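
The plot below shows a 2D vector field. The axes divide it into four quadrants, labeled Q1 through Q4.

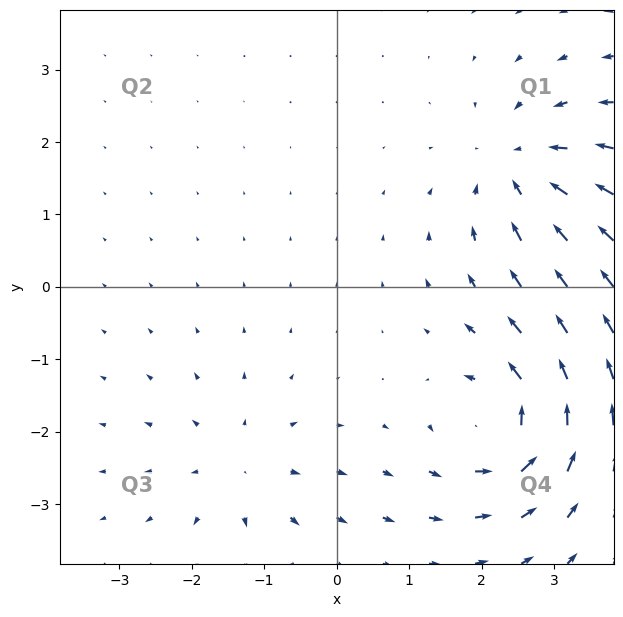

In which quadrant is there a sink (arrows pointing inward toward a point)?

Q1

The sink sits at approximately (2.5, 1.6), which lies in quadrant Q1. The divergence there is about -4, negative as expected for a sink.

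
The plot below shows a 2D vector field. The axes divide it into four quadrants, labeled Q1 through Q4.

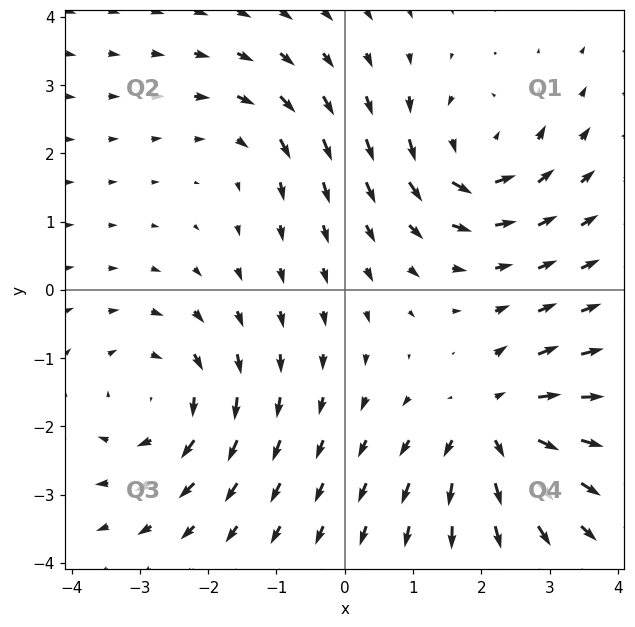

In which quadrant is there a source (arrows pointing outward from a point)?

Q4

The source sits at approximately (2.2, -2.0), which lies in quadrant Q4. The divergence there is about +5, positive as expected for a source.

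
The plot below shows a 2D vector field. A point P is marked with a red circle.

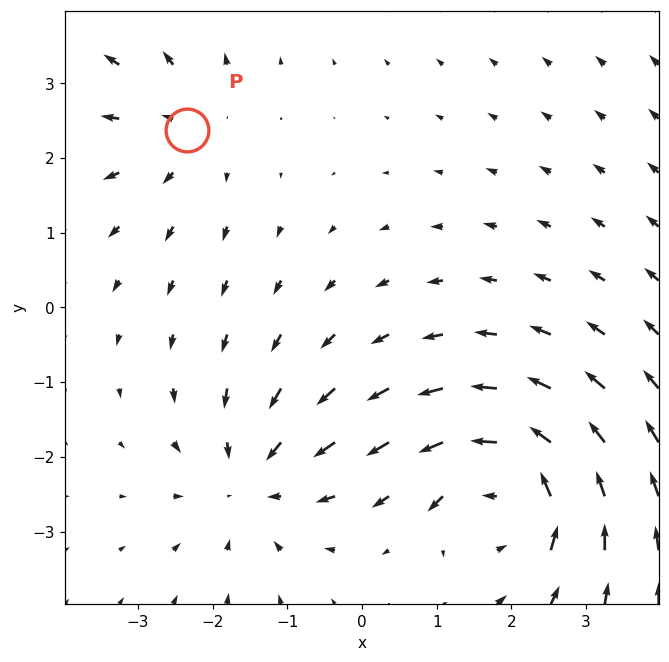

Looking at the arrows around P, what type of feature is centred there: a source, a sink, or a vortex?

At P (-2.3, 2.4) the arrows spread outward. Divergence about +2, curl ≈0 — positive divergence with near-zero curl is a source.

source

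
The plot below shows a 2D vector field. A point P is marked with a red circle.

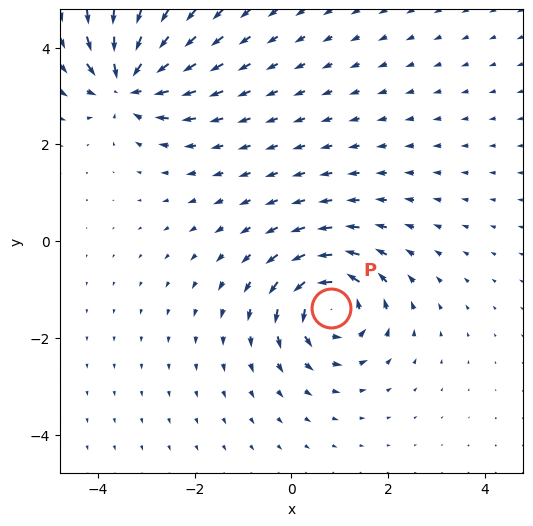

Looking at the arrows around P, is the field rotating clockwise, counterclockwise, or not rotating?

Near P at (0.8, -1.4) the arrows circulate counterclockwise. The curl (z-component) there is about +6; positive curl means counterclockwise rotation.

counterclockwise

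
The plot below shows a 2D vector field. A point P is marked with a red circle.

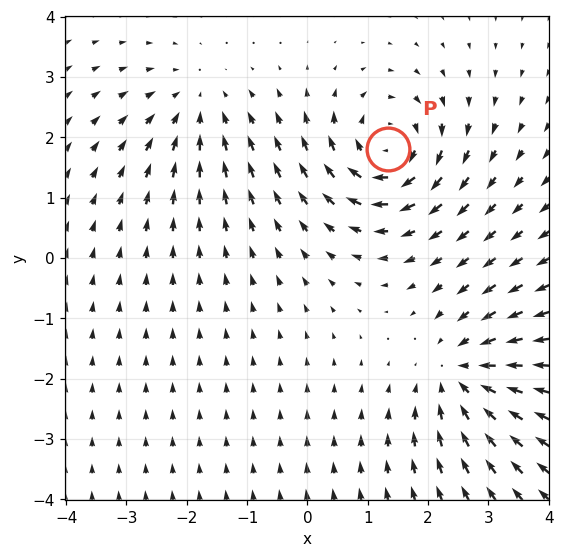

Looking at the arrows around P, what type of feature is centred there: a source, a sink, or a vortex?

vortex

At P (1.3, 1.8) the arrows circulate clockwise. Divergence ≈0, curl about -5 — near-zero divergence with nonzero curl is a vortex.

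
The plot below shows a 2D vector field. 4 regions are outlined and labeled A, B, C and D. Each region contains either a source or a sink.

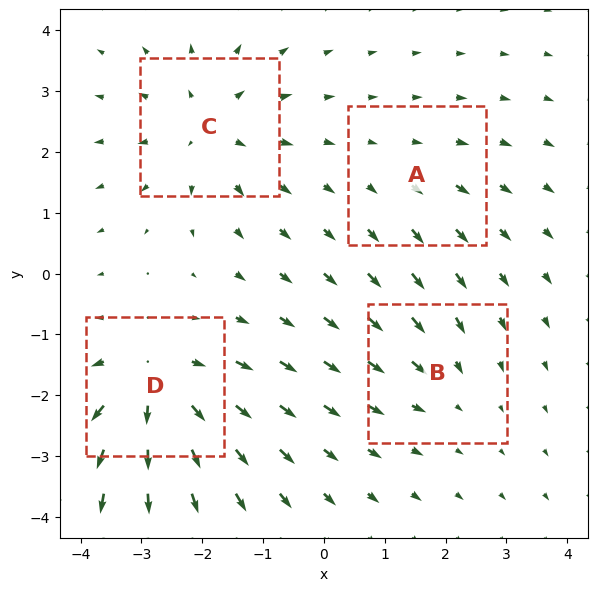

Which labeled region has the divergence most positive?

D

Divergence at each region's feature centre — A: about +2, B: about -3, C: about +5, D: about +6. Region D is most positive.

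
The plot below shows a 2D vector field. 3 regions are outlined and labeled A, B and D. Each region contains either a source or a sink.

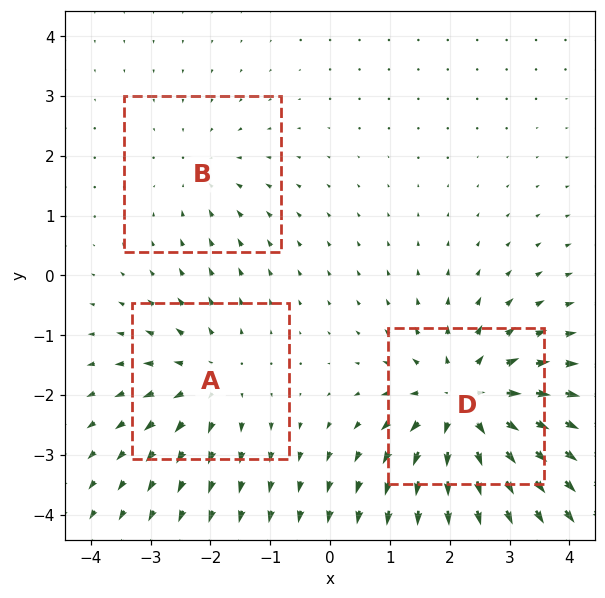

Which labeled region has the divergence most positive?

Divergence at each region's feature centre — A: about +3, B: about -2, D: about +5. Region D is most positive.

D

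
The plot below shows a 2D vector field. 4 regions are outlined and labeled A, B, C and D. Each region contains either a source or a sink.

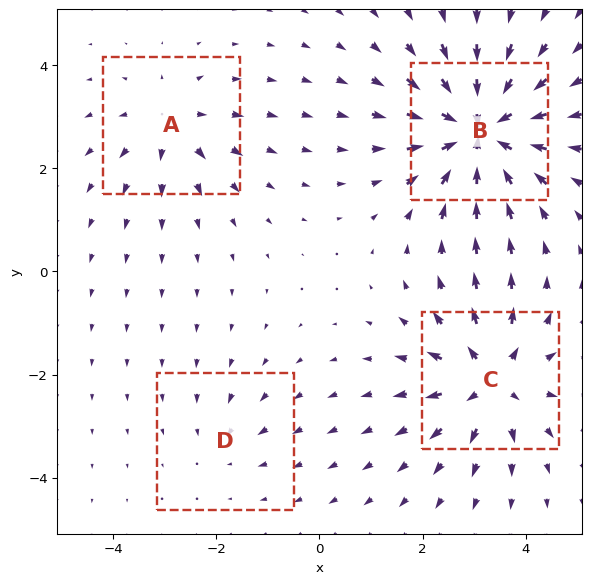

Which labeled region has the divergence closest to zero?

Divergence at each region's feature centre — A: about +4, B: about -8, C: about +6, D: about -2. Region D is closest to zero.

D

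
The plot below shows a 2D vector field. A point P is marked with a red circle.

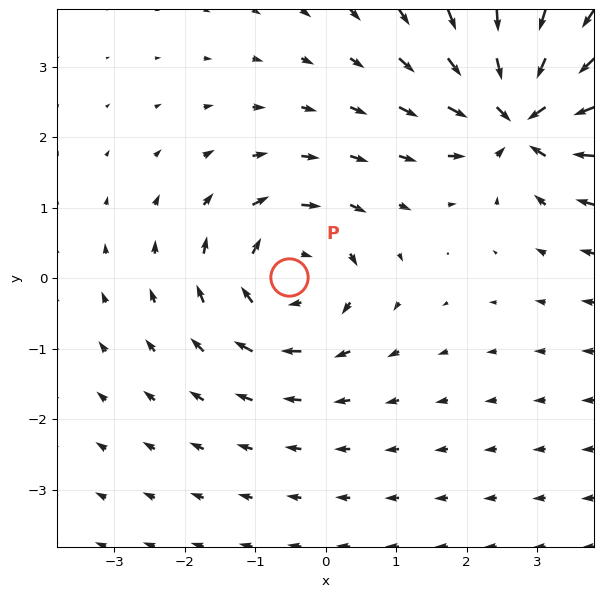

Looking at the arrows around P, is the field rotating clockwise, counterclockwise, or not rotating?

clockwise

Near P at (-0.5, 0.0) the arrows circulate clockwise. The curl (z-component) there is about -4; negative curl means clockwise rotation.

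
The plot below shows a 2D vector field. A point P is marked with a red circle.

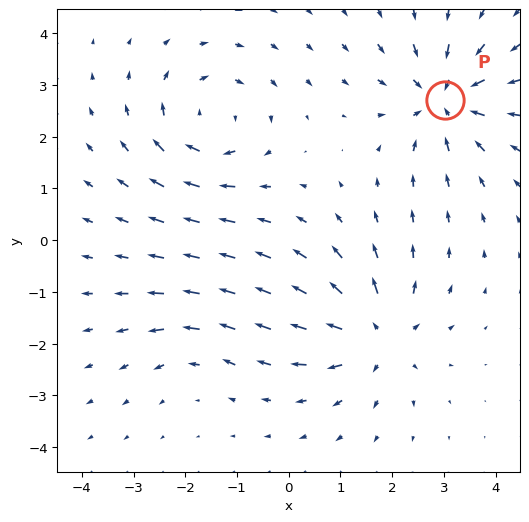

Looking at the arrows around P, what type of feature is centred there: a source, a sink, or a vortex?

At P (3.0, 2.7) the arrows converge inward. Divergence about -6, curl ≈0 — negative divergence with near-zero curl is a sink.

sink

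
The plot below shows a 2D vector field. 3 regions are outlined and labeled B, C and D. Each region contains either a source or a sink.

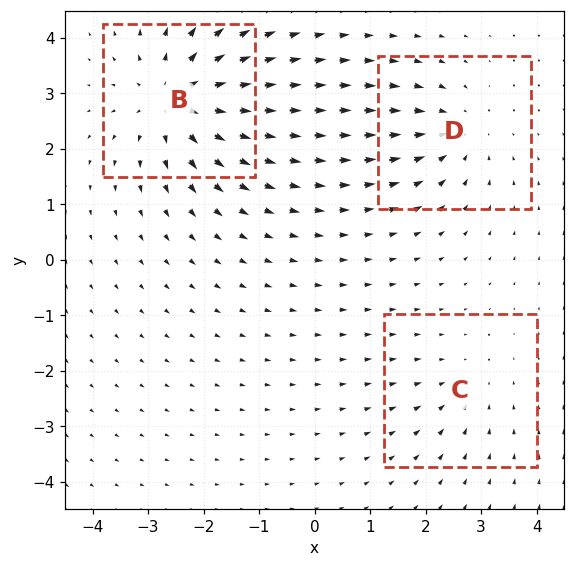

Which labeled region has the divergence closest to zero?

Divergence at each region's feature centre — B: about +5, C: about -2, D: about -3. Region C is closest to zero.

C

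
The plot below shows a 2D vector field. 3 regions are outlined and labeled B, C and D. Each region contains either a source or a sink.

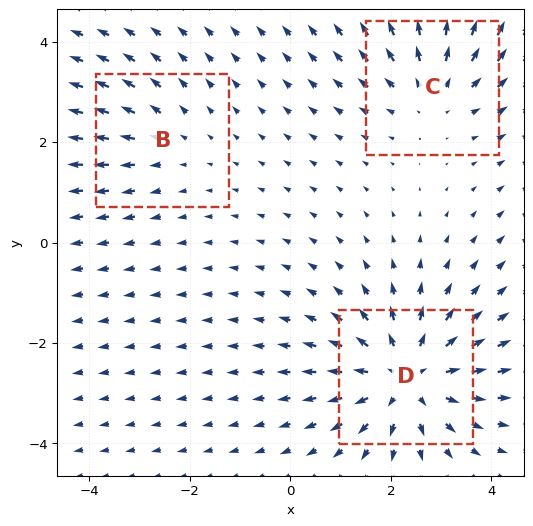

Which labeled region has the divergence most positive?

D

Divergence at each region's feature centre — B: about +2, C: about +3, D: about +4. Region D is most positive.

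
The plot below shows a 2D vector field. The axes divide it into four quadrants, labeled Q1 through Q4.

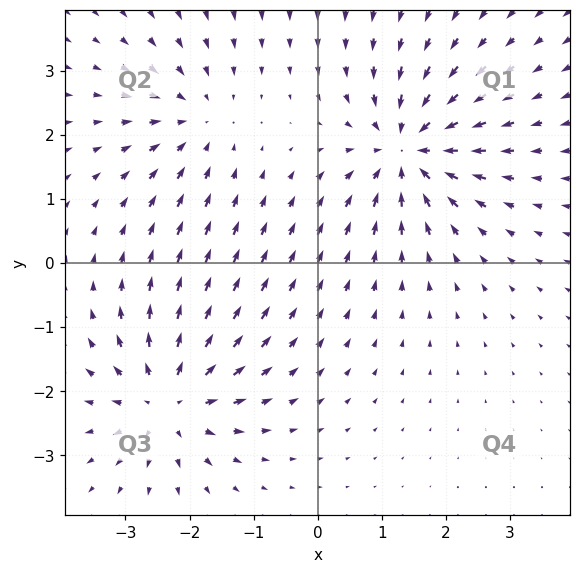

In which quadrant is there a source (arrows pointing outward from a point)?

Q3

The source sits at approximately (-2.3, -2.1), which lies in quadrant Q3. The divergence there is about +6, positive as expected for a source.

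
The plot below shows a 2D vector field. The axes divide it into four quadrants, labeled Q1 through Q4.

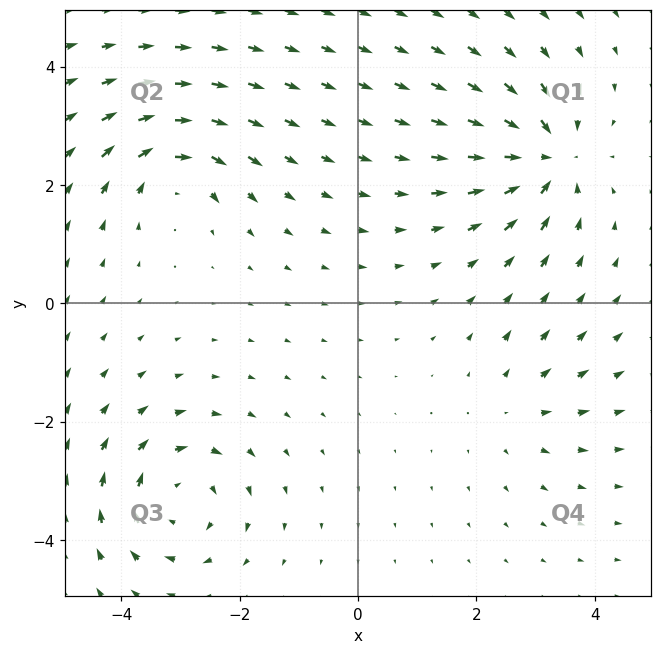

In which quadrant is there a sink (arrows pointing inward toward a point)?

The sink sits at approximately (3.2, 2.4), which lies in quadrant Q1. The divergence there is about -6, negative as expected for a sink.

Q1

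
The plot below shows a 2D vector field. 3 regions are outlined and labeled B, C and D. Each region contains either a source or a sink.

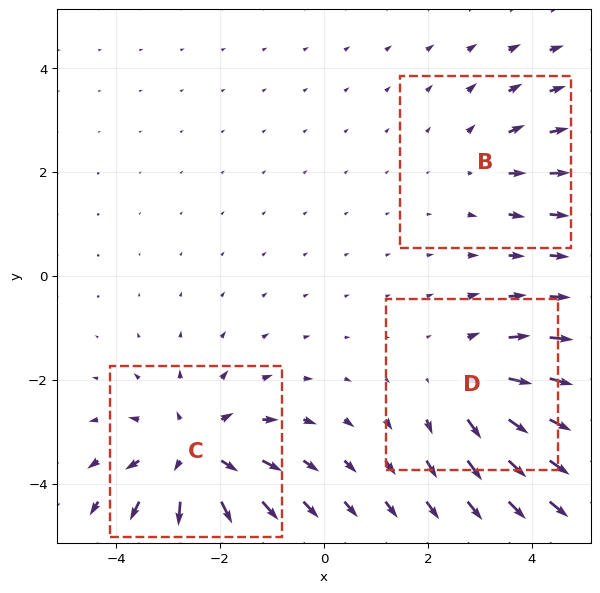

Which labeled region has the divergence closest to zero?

B

Divergence at each region's feature centre — B: about +2, C: about +4, D: about +3. Region B is closest to zero.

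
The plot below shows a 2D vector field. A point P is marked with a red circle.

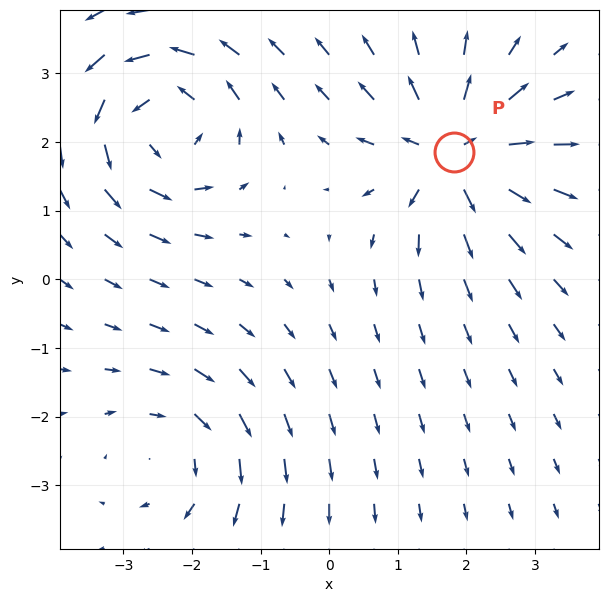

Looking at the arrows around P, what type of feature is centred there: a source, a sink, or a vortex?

At P (1.8, 1.9) the arrows spread outward. Divergence about +7, curl ≈0 — positive divergence with near-zero curl is a source.

source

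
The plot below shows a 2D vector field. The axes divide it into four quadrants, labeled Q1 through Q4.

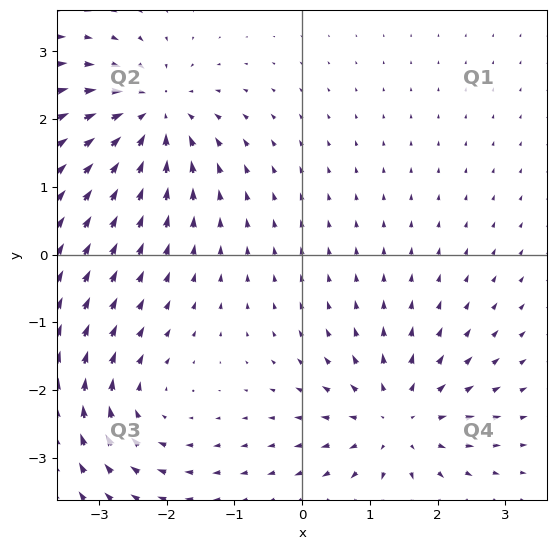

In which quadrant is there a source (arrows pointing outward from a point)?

Q4

The source sits at approximately (1.4, -2.5), which lies in quadrant Q4. The divergence there is about +5, positive as expected for a source.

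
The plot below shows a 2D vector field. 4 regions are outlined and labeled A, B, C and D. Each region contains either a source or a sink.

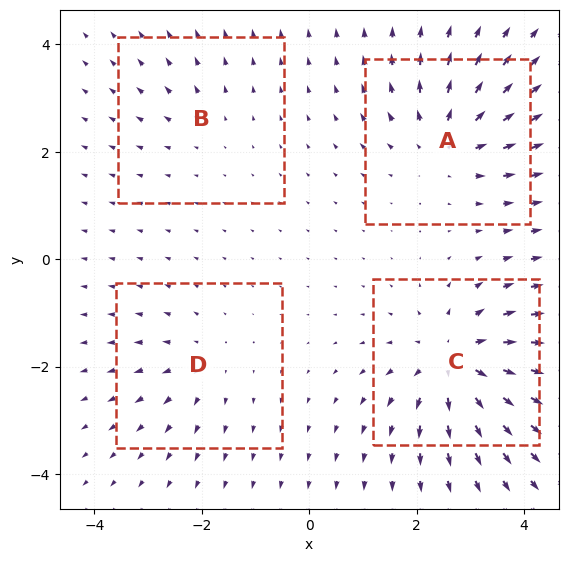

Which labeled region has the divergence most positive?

Divergence at each region's feature centre — A: about +5, B: about +2, C: about +7, D: about +3. Region C is most positive.

C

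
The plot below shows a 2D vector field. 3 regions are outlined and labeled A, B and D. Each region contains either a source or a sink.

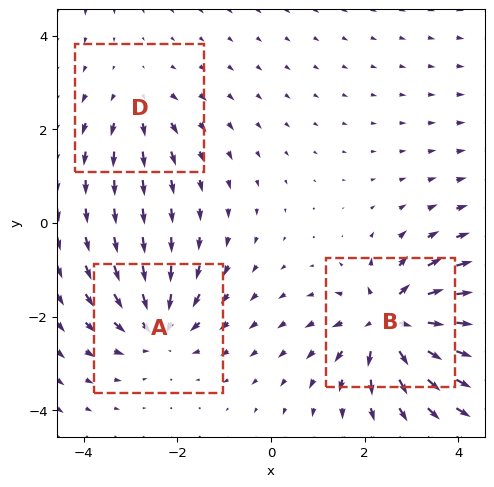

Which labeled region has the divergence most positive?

Divergence at each region's feature centre — A: about -4, B: about +6, D: about +2. Region B is most positive.

B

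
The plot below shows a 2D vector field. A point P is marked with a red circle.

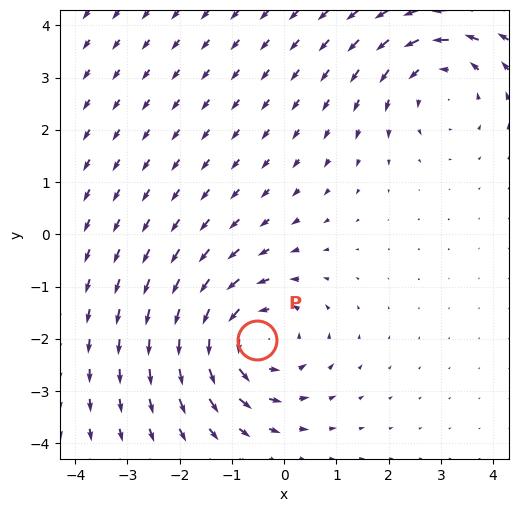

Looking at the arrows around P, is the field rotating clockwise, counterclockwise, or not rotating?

counterclockwise

Near P at (-0.5, -2.0) the arrows circulate counterclockwise. The curl (z-component) there is about +5; positive curl means counterclockwise rotation.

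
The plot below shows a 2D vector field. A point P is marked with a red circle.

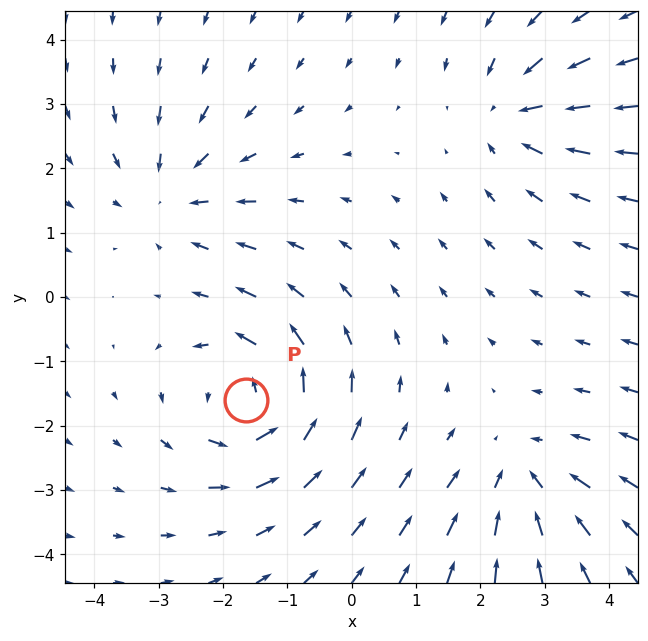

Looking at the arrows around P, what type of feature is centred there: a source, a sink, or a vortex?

vortex

At P (-1.6, -1.6) the arrows circulate counterclockwise. Divergence ≈0, curl about +6 — near-zero divergence with nonzero curl is a vortex.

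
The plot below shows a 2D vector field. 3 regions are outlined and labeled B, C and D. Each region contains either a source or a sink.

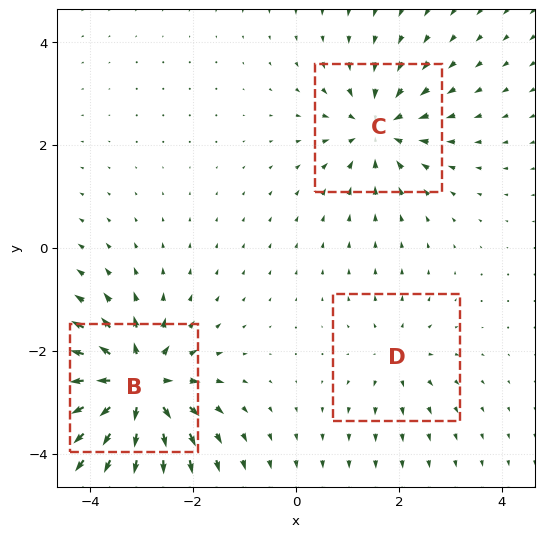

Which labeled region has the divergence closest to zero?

Divergence at each region's feature centre — B: about +6, C: about -4, D: about +2. Region D is closest to zero.

D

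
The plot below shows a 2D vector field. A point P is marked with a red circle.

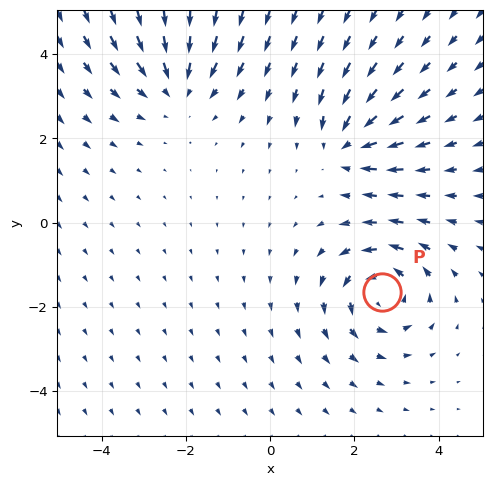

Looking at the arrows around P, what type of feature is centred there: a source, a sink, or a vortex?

At P (2.7, -1.7) the arrows circulate counterclockwise. Divergence ≈0, curl about +5 — near-zero divergence with nonzero curl is a vortex.

vortex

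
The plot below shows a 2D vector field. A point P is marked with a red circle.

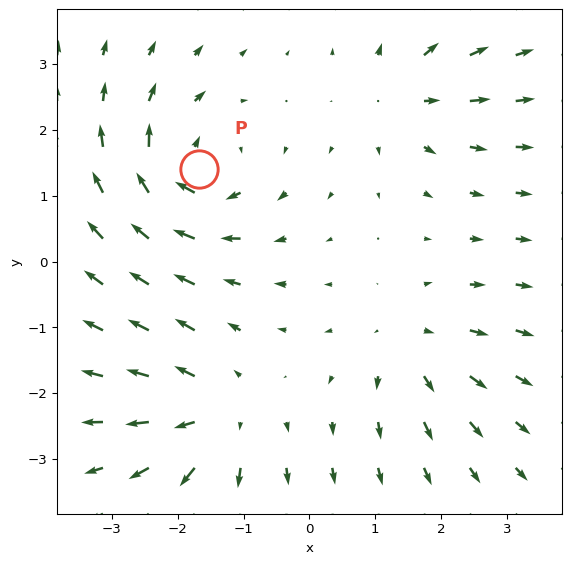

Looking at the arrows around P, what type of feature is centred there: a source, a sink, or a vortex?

At P (-1.7, 1.4) the arrows circulate clockwise. Divergence ≈0, curl about -6 — near-zero divergence with nonzero curl is a vortex.

vortex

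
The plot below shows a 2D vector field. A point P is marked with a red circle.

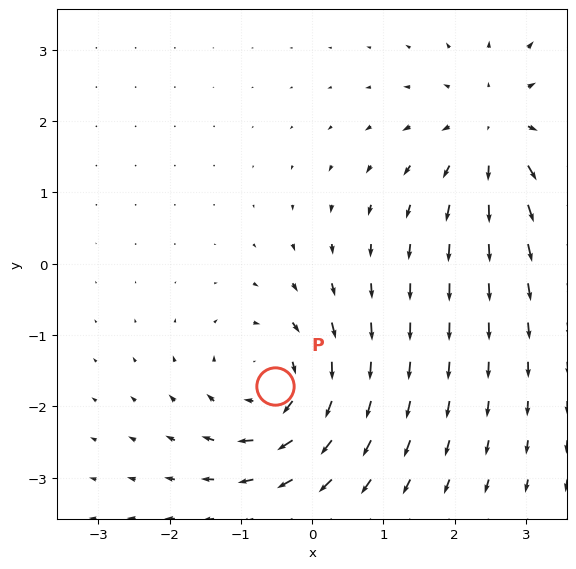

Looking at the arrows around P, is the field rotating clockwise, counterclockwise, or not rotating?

clockwise

Near P at (-0.5, -1.7) the arrows circulate clockwise. The curl (z-component) there is about -5; negative curl means clockwise rotation.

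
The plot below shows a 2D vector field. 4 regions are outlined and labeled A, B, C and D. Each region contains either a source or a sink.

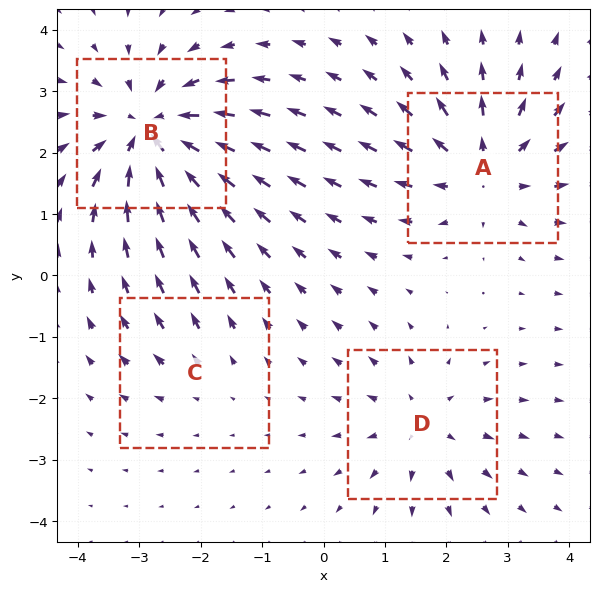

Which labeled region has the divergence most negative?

Divergence at each region's feature centre — A: about +5, B: about -7, C: about +2, D: about +4. Region B is most negative.

B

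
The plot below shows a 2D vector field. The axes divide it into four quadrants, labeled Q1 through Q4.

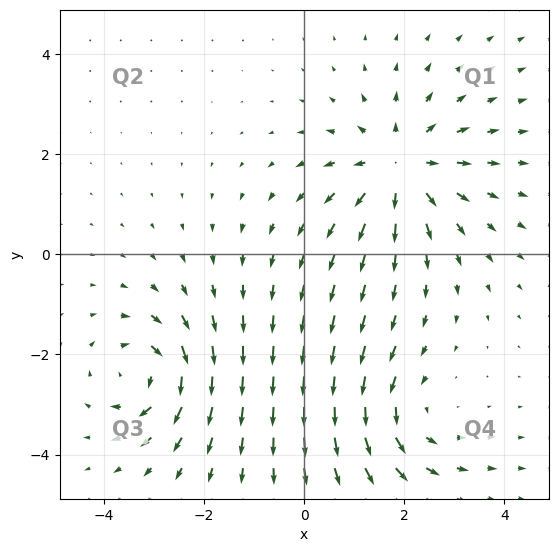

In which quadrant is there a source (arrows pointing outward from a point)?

Q1

The source sits at approximately (1.9, 1.7), which lies in quadrant Q1. The divergence there is about +4, positive as expected for a source.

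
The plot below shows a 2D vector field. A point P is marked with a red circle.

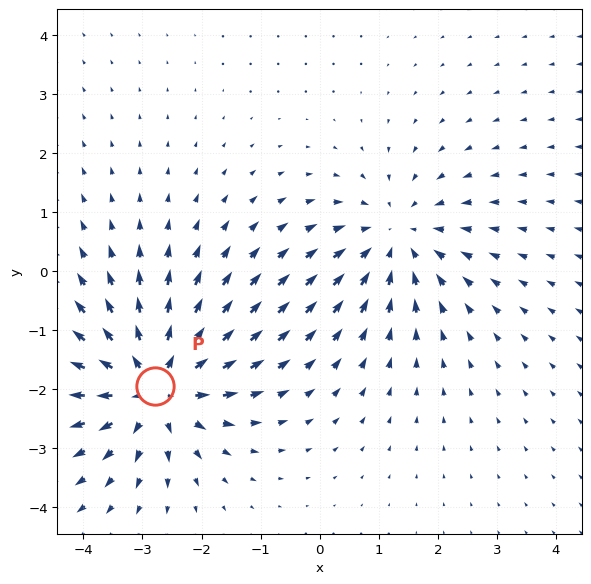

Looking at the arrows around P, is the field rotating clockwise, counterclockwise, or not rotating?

not rotating

Near P at (-2.8, -1.9) the arrows show no circulation. The curl there is ≈0.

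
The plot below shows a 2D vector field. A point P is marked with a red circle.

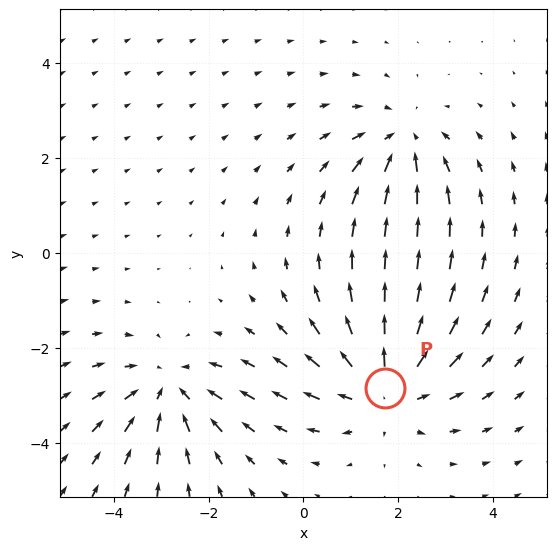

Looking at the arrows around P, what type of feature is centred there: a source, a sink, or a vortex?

At P (1.7, -2.8) the arrows spread outward. Divergence about +4, curl ≈0 — positive divergence with near-zero curl is a source.

source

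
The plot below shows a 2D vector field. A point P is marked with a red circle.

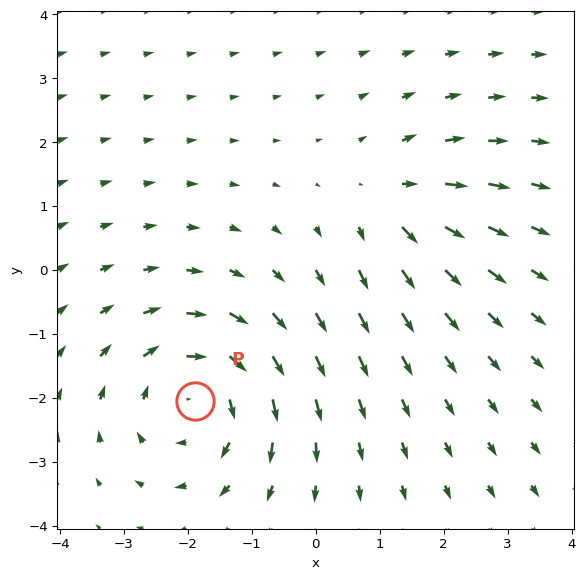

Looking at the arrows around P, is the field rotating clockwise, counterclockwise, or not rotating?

clockwise

Near P at (-1.9, -2.0) the arrows circulate clockwise. The curl (z-component) there is about -4; negative curl means clockwise rotation.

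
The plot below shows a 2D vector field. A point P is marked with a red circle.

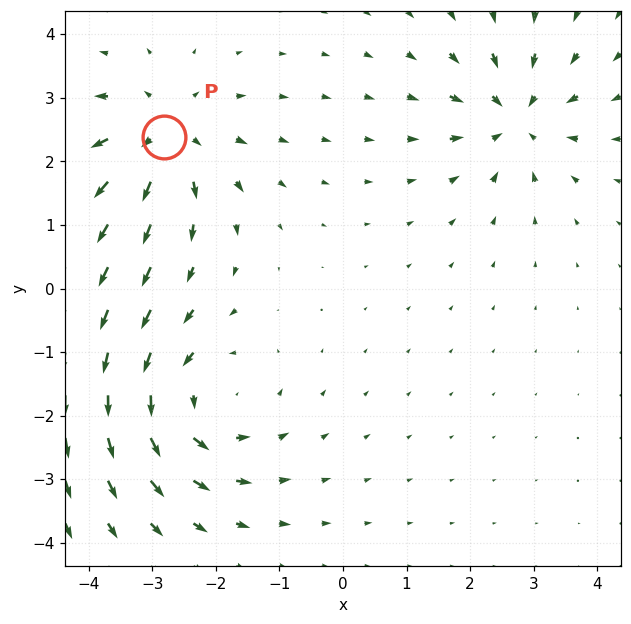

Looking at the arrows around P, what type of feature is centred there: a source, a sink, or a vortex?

source

At P (-2.8, 2.4) the arrows spread outward. Divergence about +3, curl ≈0 — positive divergence with near-zero curl is a source.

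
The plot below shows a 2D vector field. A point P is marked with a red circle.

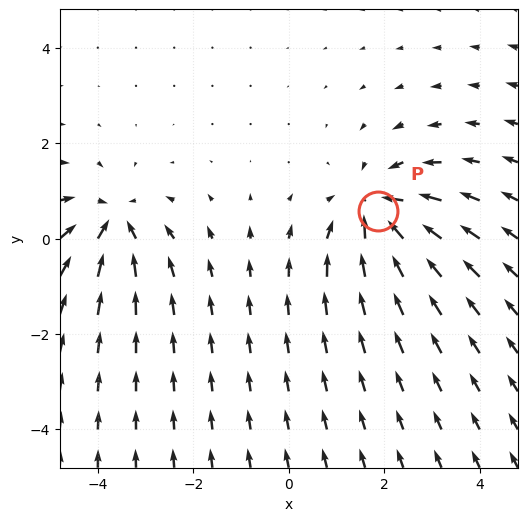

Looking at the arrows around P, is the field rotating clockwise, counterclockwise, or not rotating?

Near P at (1.9, 0.6) the arrows show no circulation. The curl there is ≈0.

not rotating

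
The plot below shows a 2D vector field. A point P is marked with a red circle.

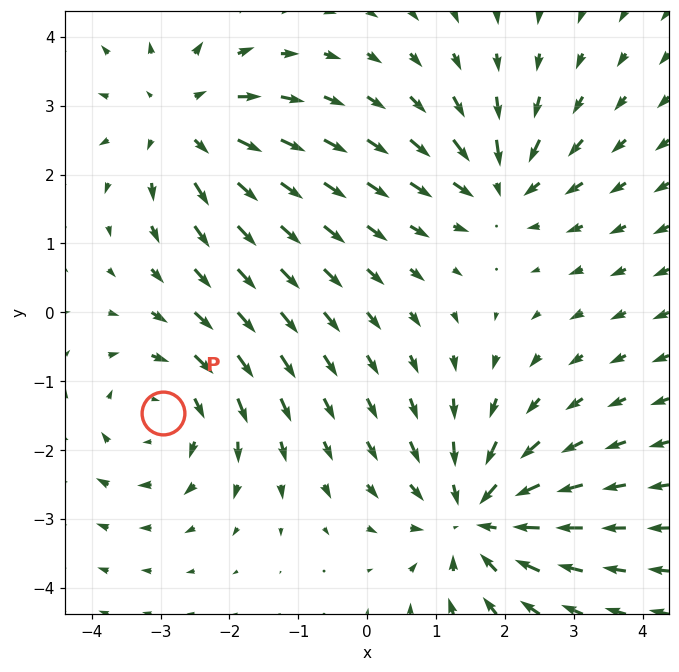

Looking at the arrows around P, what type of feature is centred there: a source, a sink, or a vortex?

At P (-3.0, -1.5) the arrows circulate clockwise. Divergence ≈0, curl about -4 — near-zero divergence with nonzero curl is a vortex.

vortex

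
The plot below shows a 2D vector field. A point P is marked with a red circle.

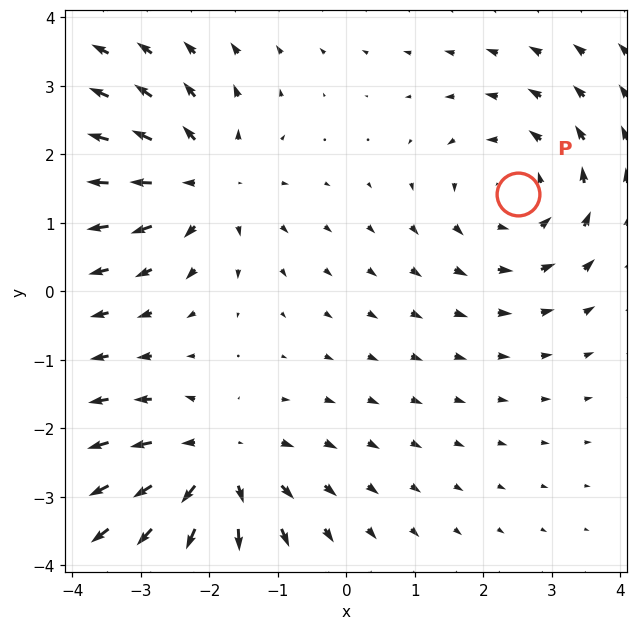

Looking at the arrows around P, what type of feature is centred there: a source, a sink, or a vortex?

vortex

At P (2.5, 1.4) the arrows circulate counterclockwise. Divergence ≈0, curl about +3 — near-zero divergence with nonzero curl is a vortex.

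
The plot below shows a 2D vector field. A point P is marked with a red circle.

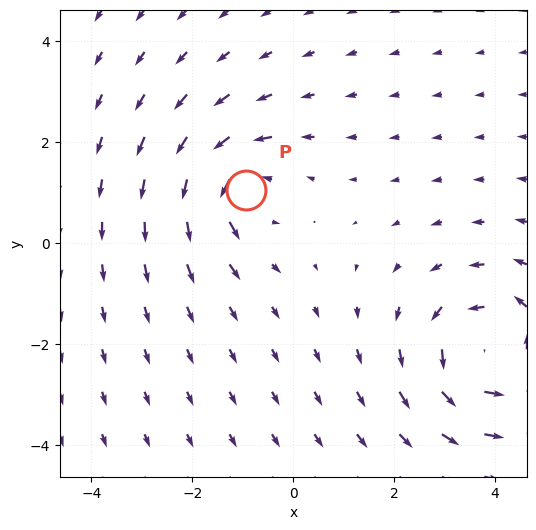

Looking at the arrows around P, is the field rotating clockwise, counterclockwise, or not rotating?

counterclockwise

Near P at (-0.9, 1.1) the arrows circulate counterclockwise. The curl (z-component) there is about +4; positive curl means counterclockwise rotation.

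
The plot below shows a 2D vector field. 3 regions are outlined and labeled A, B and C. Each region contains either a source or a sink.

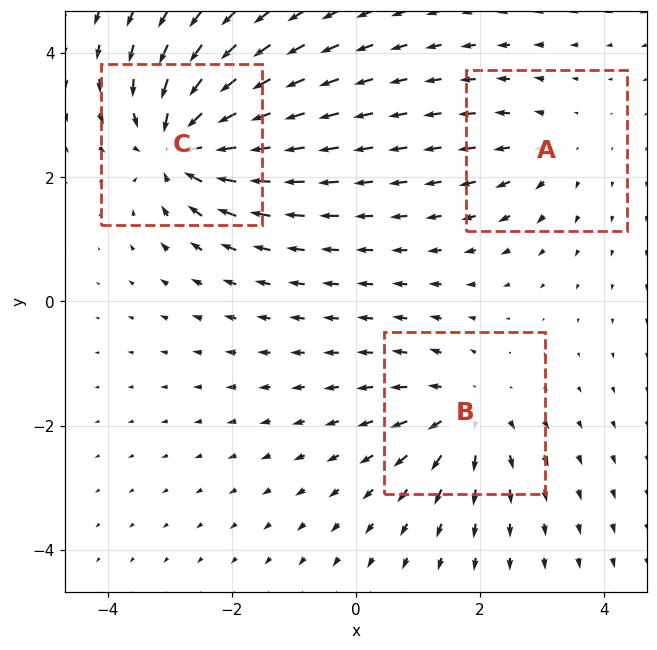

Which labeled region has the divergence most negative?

C

Divergence at each region's feature centre — A: about +2, B: about +4, C: about -5. Region C is most negative.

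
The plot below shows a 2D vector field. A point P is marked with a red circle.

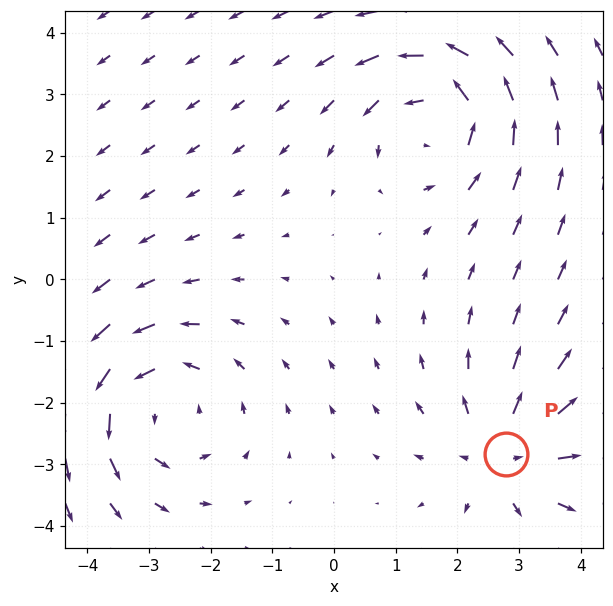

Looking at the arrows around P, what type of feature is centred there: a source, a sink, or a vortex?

At P (2.8, -2.8) the arrows spread outward. Divergence about +4, curl ≈0 — positive divergence with near-zero curl is a source.

source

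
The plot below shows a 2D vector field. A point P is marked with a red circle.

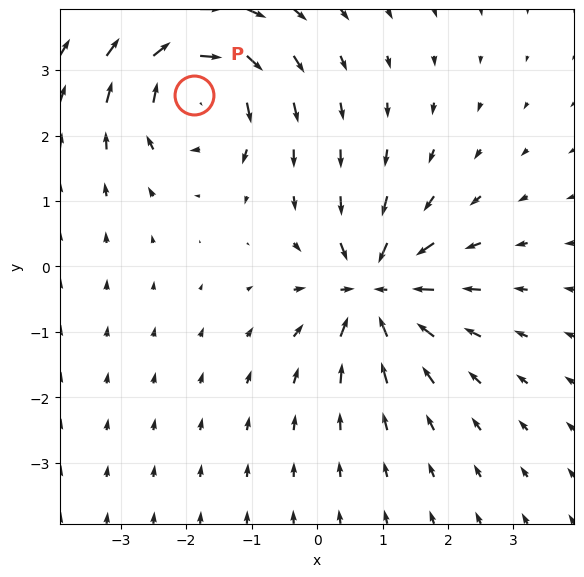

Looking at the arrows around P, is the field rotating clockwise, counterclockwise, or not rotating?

clockwise

Near P at (-1.9, 2.6) the arrows circulate clockwise. The curl (z-component) there is about -5; negative curl means clockwise rotation.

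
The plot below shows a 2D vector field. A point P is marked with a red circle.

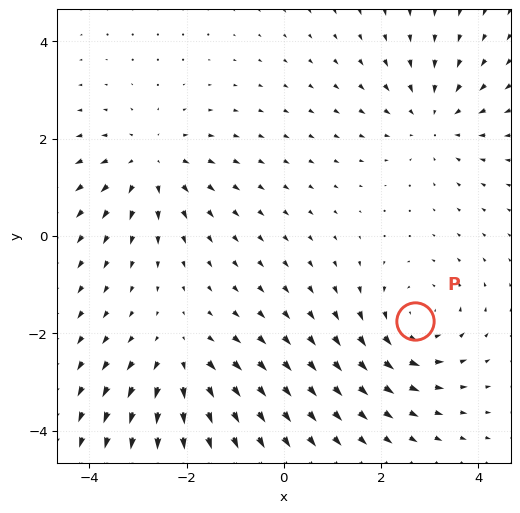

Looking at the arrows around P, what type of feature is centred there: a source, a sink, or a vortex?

vortex

At P (2.7, -1.8) the arrows circulate counterclockwise. Divergence ≈0, curl about +3 — near-zero divergence with nonzero curl is a vortex.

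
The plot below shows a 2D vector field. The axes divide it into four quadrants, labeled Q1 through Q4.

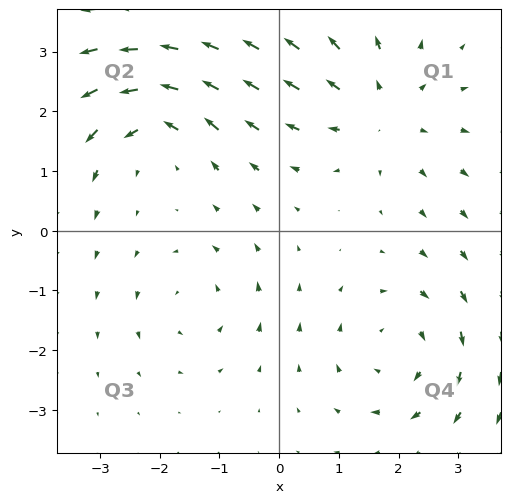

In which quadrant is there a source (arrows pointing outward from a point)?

Q1

The source sits at approximately (1.7, 2.0), which lies in quadrant Q1. The divergence there is about +3, positive as expected for a source.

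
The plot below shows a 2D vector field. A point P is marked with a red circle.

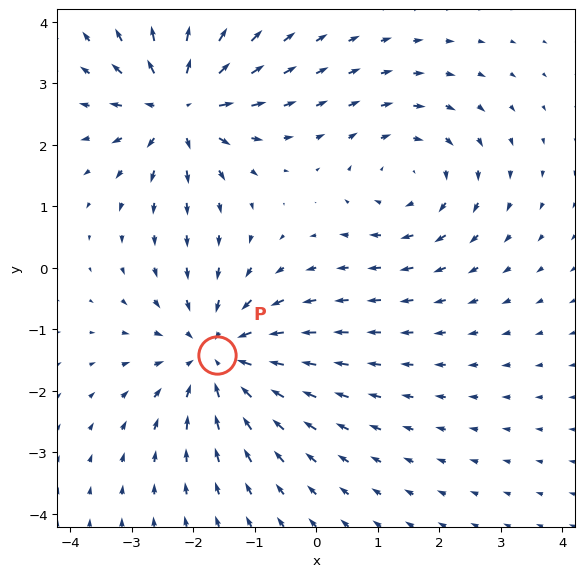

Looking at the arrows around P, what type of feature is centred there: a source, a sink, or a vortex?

At P (-1.6, -1.4) the arrows converge inward. Divergence about -5, curl ≈0 — negative divergence with near-zero curl is a sink.

sink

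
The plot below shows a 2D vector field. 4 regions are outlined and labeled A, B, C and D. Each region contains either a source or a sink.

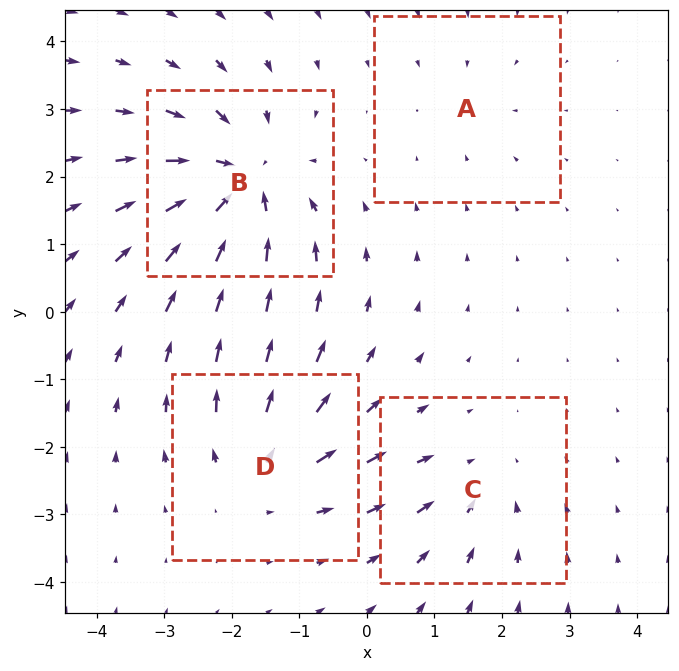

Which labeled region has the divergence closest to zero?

A

Divergence at each region's feature centre — A: about -2, B: about -7, C: about -3, D: about +5. Region A is closest to zero.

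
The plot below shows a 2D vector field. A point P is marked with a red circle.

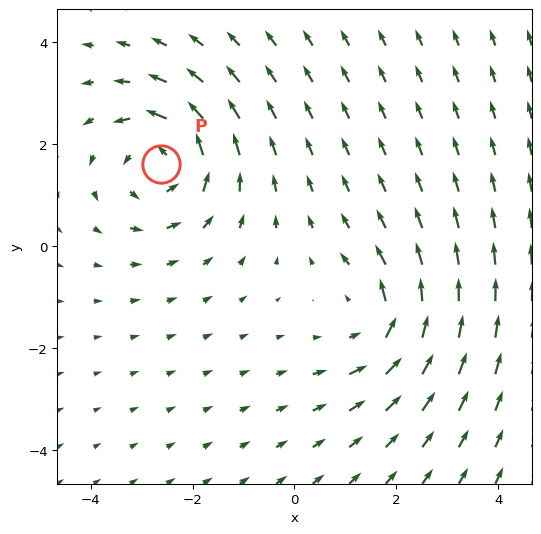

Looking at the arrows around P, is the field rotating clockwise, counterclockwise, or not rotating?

counterclockwise

Near P at (-2.6, 1.6) the arrows circulate counterclockwise. The curl (z-component) there is about +3; positive curl means counterclockwise rotation.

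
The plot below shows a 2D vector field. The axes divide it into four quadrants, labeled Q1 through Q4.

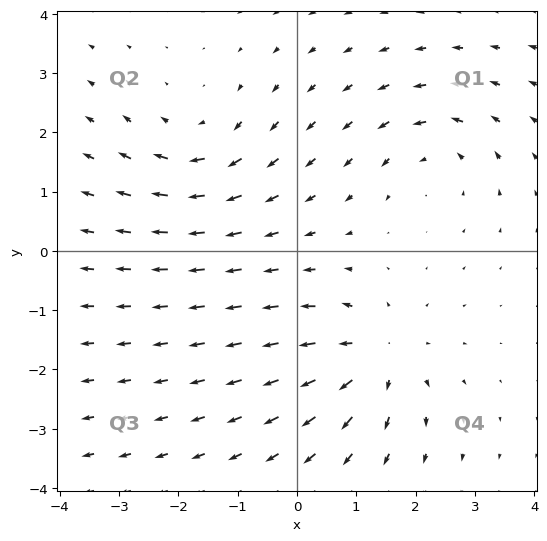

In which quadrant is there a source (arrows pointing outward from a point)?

The source sits at approximately (1.3, -1.8), which lies in quadrant Q4. The divergence there is about +4, positive as expected for a source.

Q4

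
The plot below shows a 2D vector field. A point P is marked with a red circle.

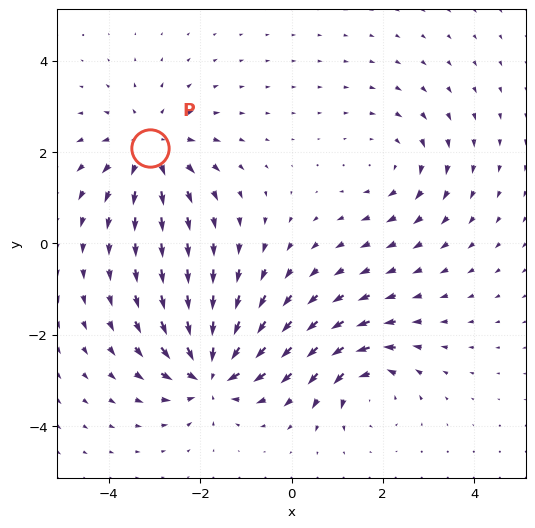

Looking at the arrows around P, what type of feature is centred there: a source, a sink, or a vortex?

source

At P (-3.1, 2.1) the arrows spread outward. Divergence about +4, curl ≈0 — positive divergence with near-zero curl is a source.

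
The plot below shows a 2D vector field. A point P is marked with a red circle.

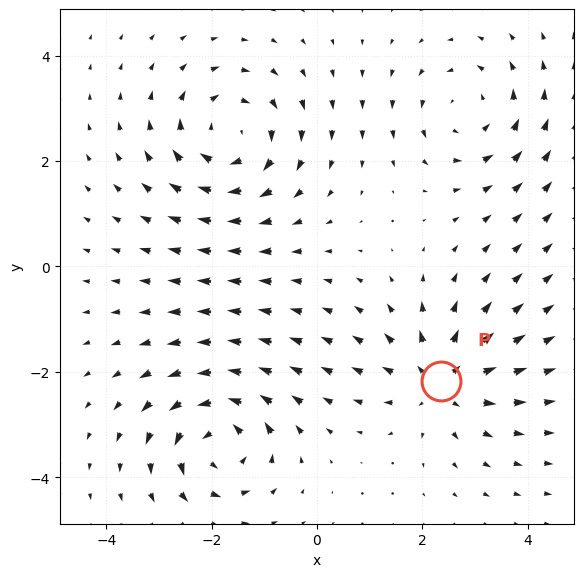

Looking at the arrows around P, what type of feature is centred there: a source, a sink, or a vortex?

At P (2.4, -2.2) the arrows spread outward. Divergence about +4, curl ≈0 — positive divergence with near-zero curl is a source.

source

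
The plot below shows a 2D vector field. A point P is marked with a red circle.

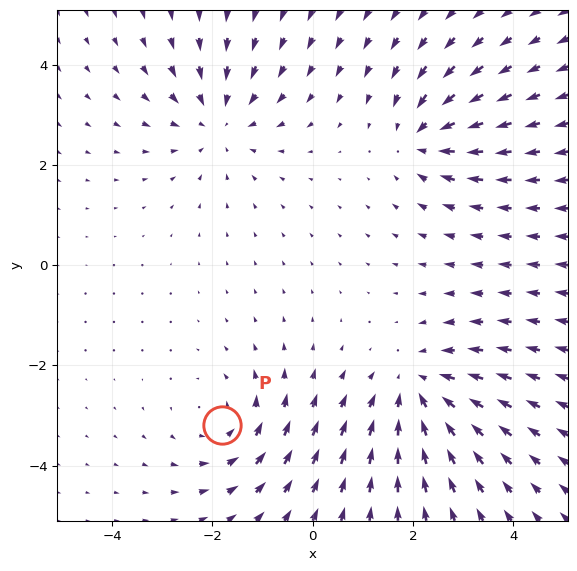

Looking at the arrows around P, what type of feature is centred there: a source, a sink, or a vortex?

At P (-1.8, -3.2) the arrows circulate counterclockwise. Divergence ≈0, curl about +3 — near-zero divergence with nonzero curl is a vortex.

vortex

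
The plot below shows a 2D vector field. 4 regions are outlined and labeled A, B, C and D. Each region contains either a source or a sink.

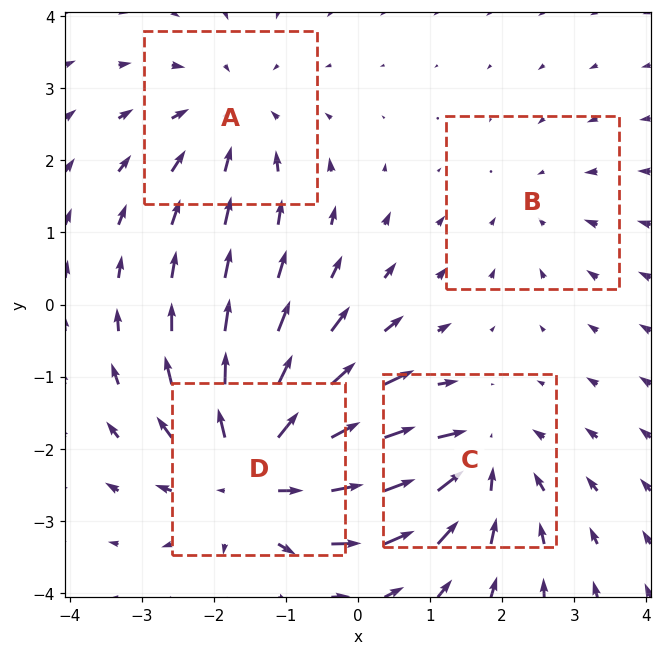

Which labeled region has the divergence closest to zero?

Divergence at each region's feature centre — A: about -3, B: about -2, C: about -4, D: about +6. Region B is closest to zero.

B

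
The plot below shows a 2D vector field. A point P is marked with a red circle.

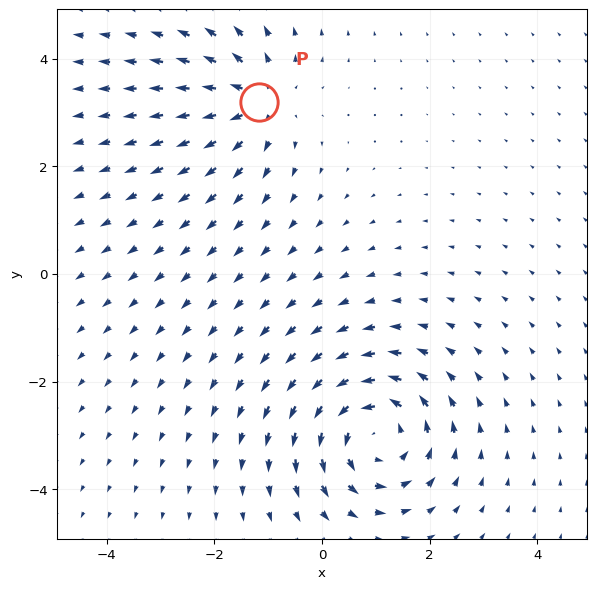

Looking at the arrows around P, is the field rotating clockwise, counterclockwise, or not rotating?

Near P at (-1.2, 3.2) the arrows show no circulation. The curl there is ≈0.

not rotating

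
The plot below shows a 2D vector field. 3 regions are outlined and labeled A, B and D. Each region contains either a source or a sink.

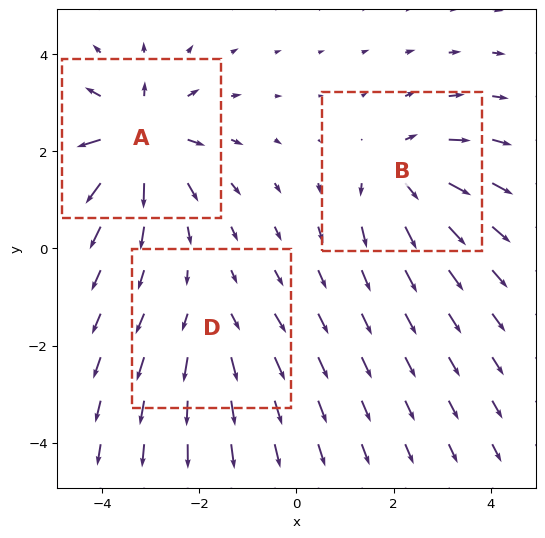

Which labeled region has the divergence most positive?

A

Divergence at each region's feature centre — A: about +6, B: about +4, D: about +2. Region A is most positive.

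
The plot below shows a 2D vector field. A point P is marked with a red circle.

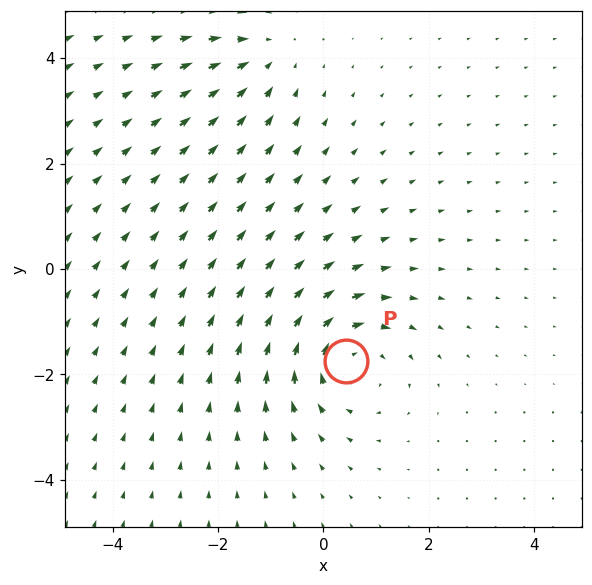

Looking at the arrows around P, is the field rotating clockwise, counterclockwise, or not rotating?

clockwise

Near P at (0.4, -1.7) the arrows circulate clockwise. The curl (z-component) there is about -4; negative curl means clockwise rotation.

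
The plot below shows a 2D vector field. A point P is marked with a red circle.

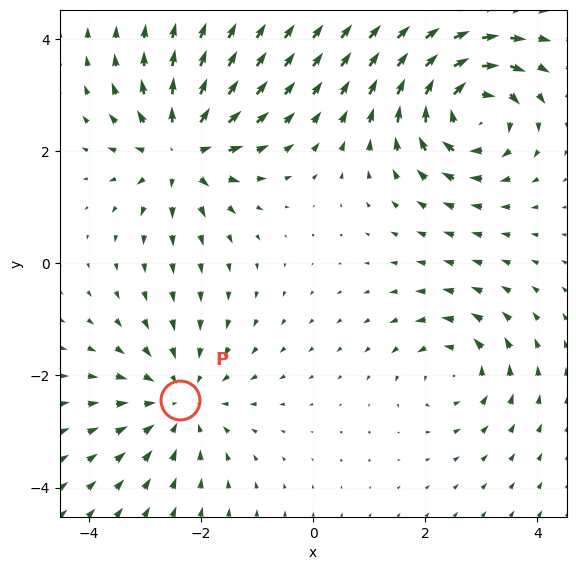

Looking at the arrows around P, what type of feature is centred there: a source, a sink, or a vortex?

sink

At P (-2.4, -2.4) the arrows converge inward. Divergence about -4, curl ≈0 — negative divergence with near-zero curl is a sink.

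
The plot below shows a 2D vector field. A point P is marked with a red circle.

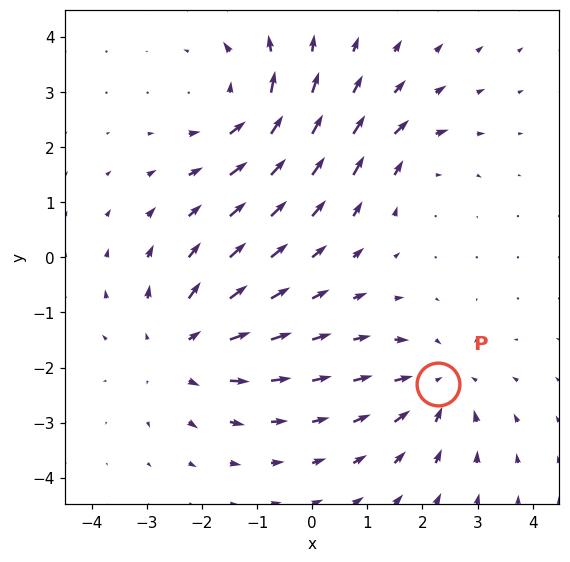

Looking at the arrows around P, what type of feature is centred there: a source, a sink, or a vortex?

At P (2.3, -2.3) the arrows converge inward. Divergence about -4, curl ≈0 — negative divergence with near-zero curl is a sink.

sink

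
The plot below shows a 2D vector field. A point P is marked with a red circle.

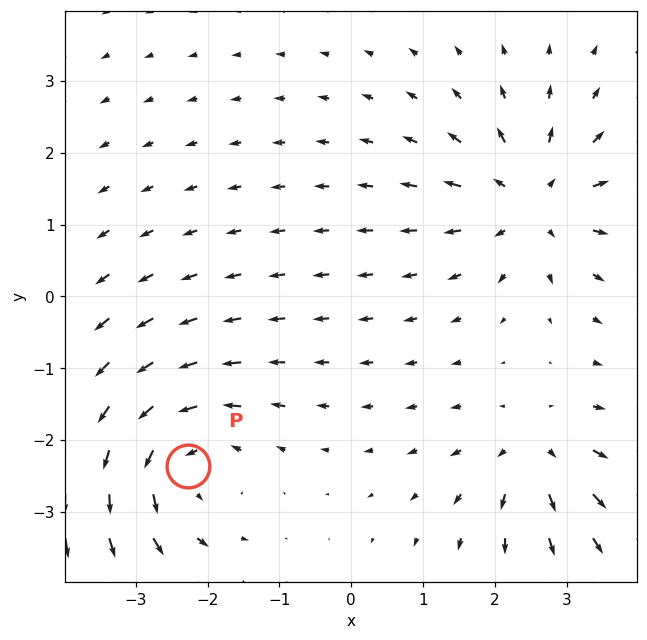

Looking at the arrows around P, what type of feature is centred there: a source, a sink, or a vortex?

At P (-2.3, -2.4) the arrows circulate counterclockwise. Divergence ≈0, curl about +4 — near-zero divergence with nonzero curl is a vortex.

vortex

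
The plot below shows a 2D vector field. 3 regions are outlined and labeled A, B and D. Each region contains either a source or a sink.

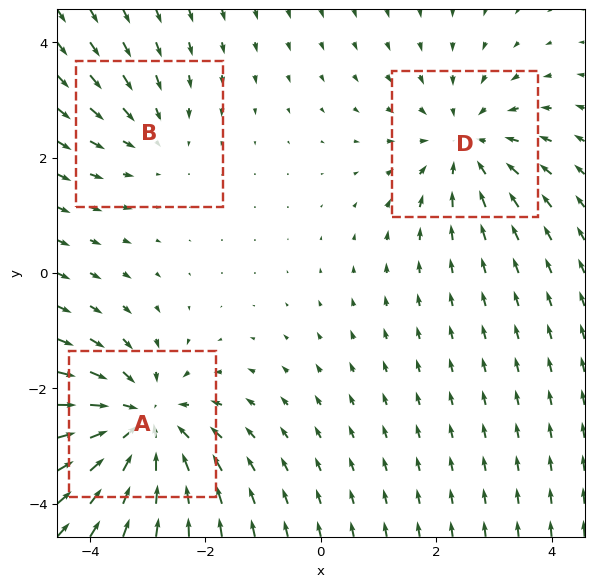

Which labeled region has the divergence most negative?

A

Divergence at each region's feature centre — A: about -4, B: about -2, D: about -3. Region A is most negative.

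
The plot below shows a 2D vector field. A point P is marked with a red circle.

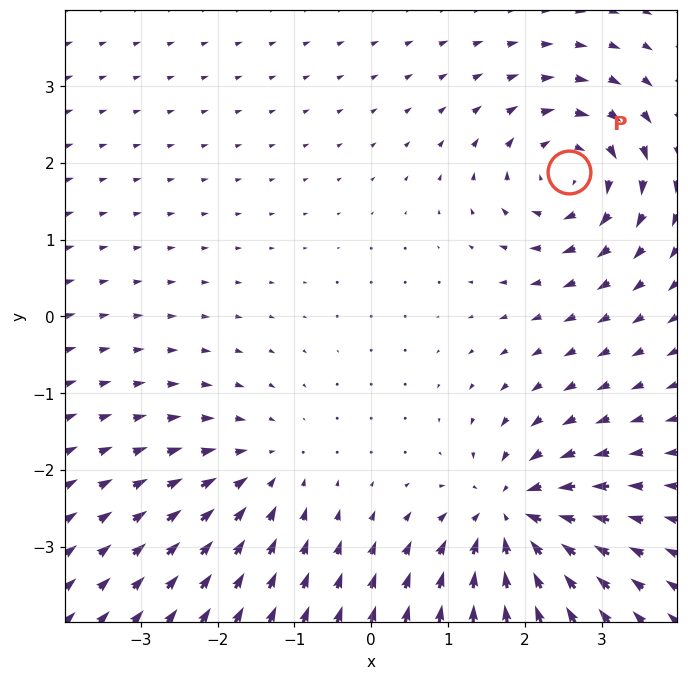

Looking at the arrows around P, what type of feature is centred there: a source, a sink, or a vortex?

vortex

At P (2.6, 1.9) the arrows circulate clockwise. Divergence ≈0, curl about -5 — near-zero divergence with nonzero curl is a vortex.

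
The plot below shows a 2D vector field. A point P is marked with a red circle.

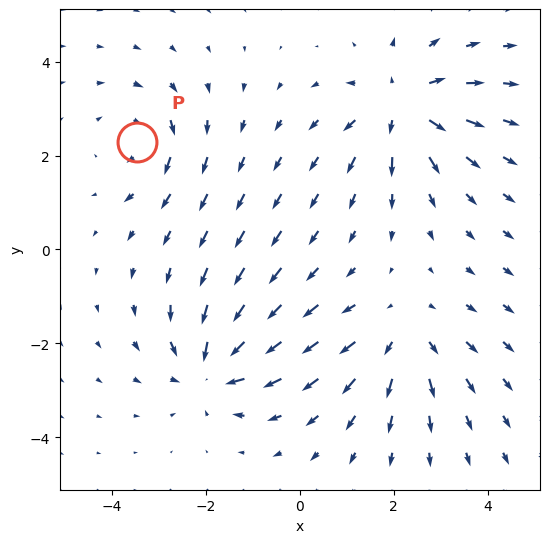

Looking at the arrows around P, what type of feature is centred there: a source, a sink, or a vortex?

vortex

At P (-3.5, 2.3) the arrows circulate clockwise. Divergence ≈0, curl about -4 — near-zero divergence with nonzero curl is a vortex.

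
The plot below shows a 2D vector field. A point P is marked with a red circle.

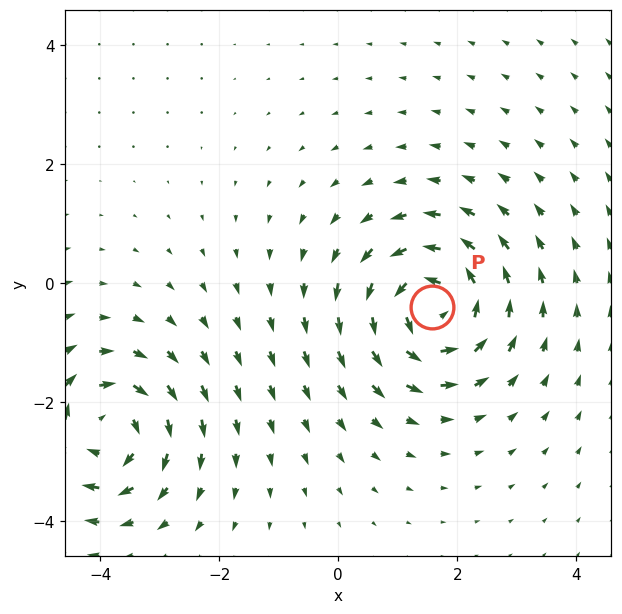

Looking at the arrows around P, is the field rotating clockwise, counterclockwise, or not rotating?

Near P at (1.6, -0.4) the arrows circulate counterclockwise. The curl (z-component) there is about +6; positive curl means counterclockwise rotation.

counterclockwise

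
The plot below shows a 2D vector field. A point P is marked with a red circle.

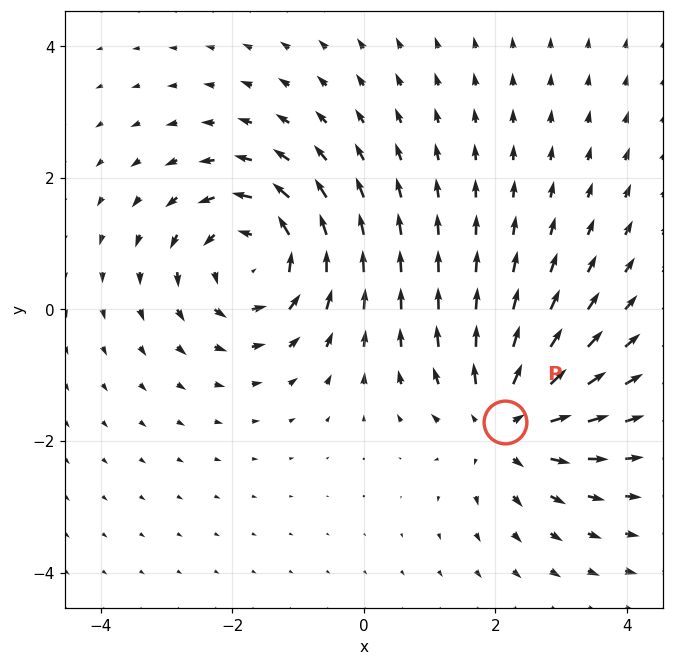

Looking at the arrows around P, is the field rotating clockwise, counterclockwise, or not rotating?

not rotating

Near P at (2.1, -1.7) the arrows show no circulation. The curl there is ≈0.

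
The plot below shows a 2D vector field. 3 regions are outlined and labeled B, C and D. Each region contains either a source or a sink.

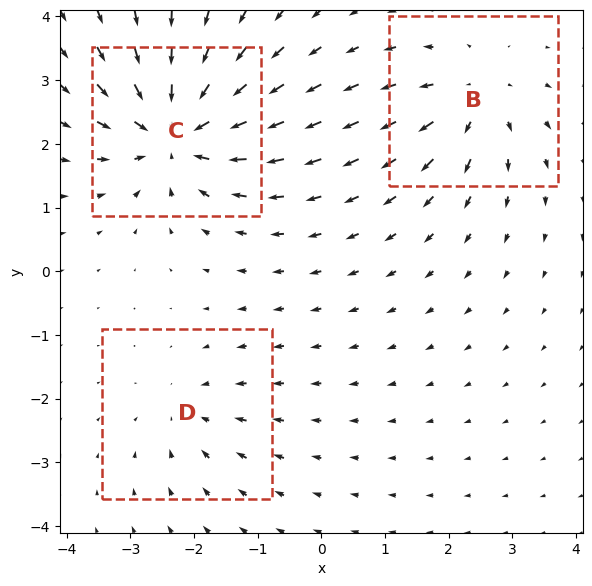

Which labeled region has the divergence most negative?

C

Divergence at each region's feature centre — B: about +4, C: about -6, D: about -2. Region C is most negative.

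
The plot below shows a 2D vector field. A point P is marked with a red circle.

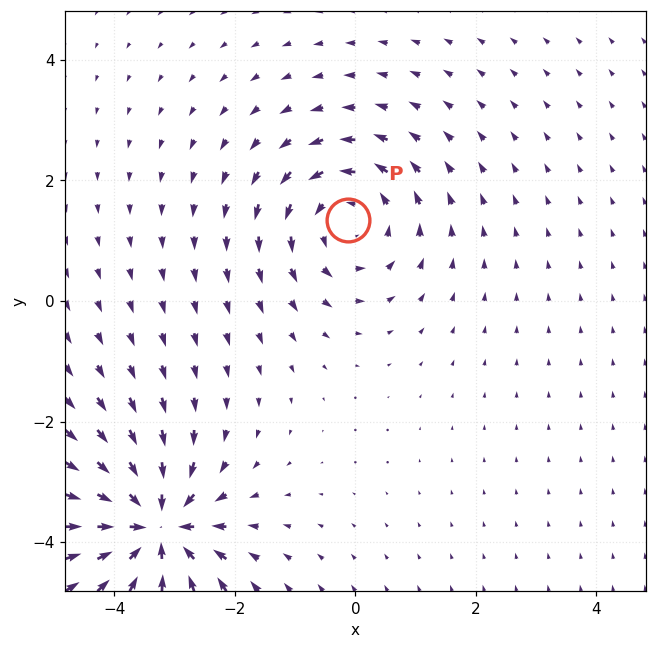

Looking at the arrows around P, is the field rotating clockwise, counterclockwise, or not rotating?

counterclockwise

Near P at (-0.1, 1.3) the arrows circulate counterclockwise. The curl (z-component) there is about +3; positive curl means counterclockwise rotation.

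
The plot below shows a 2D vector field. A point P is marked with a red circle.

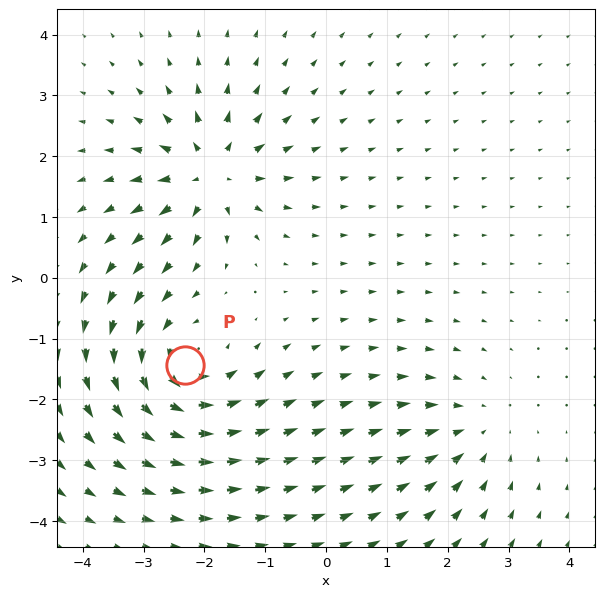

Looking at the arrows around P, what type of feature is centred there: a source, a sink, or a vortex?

vortex

At P (-2.3, -1.4) the arrows circulate counterclockwise. Divergence ≈0, curl about +5 — near-zero divergence with nonzero curl is a vortex.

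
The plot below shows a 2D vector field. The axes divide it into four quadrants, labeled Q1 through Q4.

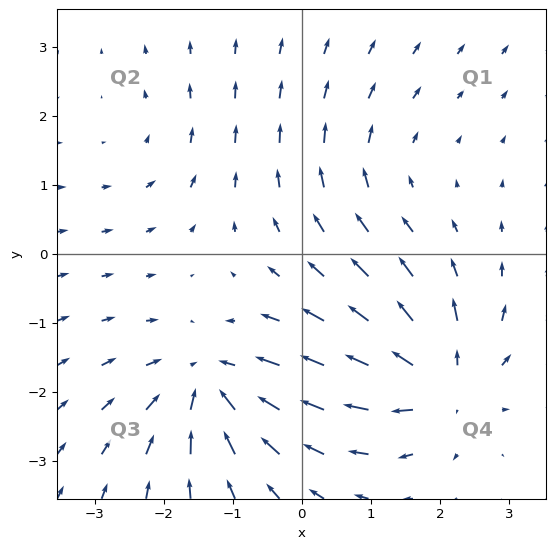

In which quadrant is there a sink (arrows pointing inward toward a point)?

Q3

The sink sits at approximately (-1.3, -1.9), which lies in quadrant Q3. The divergence there is about -6, negative as expected for a sink.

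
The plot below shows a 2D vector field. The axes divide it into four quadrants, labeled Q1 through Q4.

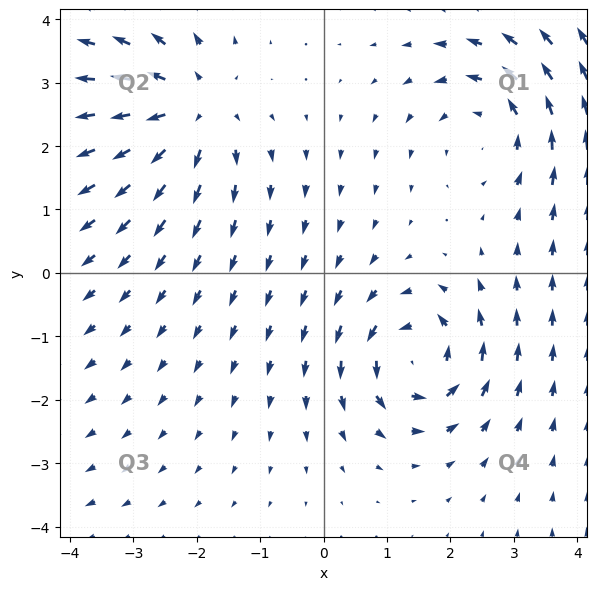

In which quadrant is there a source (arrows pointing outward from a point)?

The source sits at approximately (-2.1, 2.6), which lies in quadrant Q2. The divergence there is about +4, positive as expected for a source.

Q2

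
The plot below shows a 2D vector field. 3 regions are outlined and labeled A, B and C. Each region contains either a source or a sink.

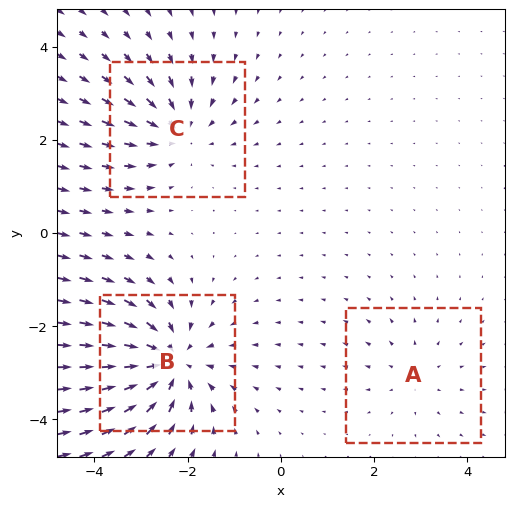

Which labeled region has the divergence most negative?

Divergence at each region's feature centre — A: about +2, B: about -5, C: about -3. Region B is most negative.

B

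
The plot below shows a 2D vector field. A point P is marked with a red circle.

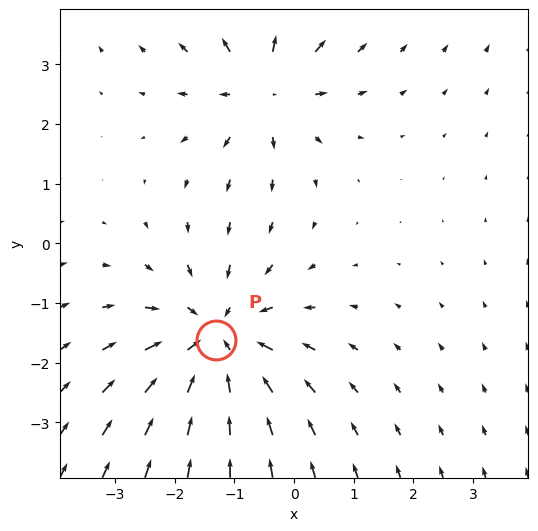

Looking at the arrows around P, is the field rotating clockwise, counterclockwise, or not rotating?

Near P at (-1.3, -1.6) the arrows show no circulation. The curl there is ≈0.

not rotating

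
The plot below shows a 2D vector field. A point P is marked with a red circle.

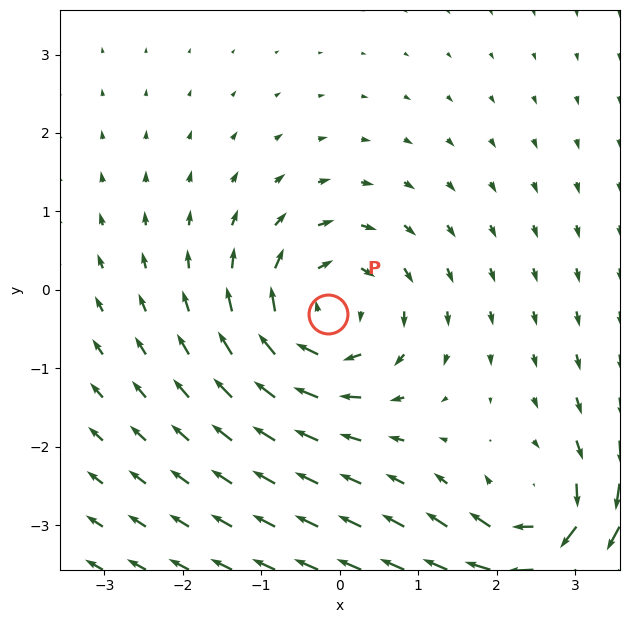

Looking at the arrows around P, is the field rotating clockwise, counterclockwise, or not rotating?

Near P at (-0.1, -0.3) the arrows circulate clockwise. The curl (z-component) there is about -5; negative curl means clockwise rotation.

clockwise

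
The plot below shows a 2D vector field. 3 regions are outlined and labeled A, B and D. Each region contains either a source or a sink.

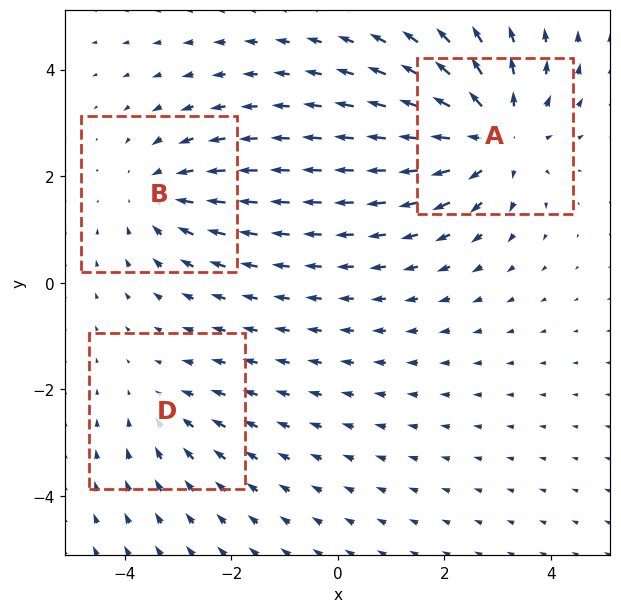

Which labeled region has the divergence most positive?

Divergence at each region's feature centre — A: about +4, B: about -3, D: about -2. Region A is most positive.

A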